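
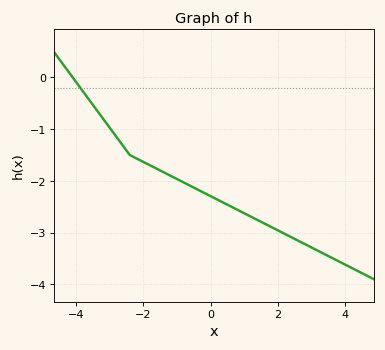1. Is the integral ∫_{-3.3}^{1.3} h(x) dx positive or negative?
negative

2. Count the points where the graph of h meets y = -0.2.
1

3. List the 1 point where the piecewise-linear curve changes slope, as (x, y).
(-2.4, -1.5)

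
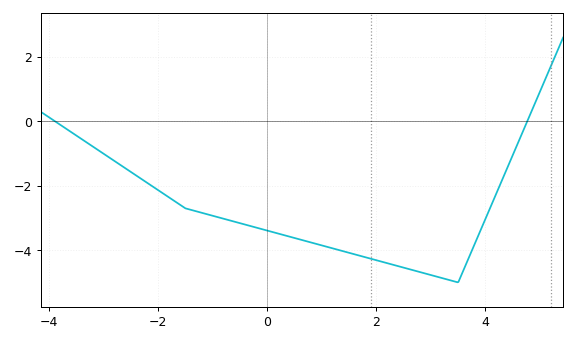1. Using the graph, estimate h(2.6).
-4.6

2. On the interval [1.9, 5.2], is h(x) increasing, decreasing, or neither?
neither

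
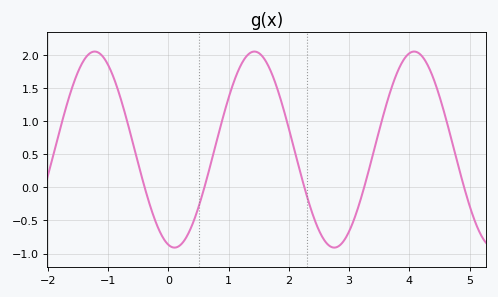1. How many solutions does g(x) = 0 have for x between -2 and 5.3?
5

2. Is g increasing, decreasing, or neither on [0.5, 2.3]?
neither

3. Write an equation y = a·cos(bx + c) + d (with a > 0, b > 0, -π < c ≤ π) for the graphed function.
y = 1.48cos(2.4x + 2.9) + 0.57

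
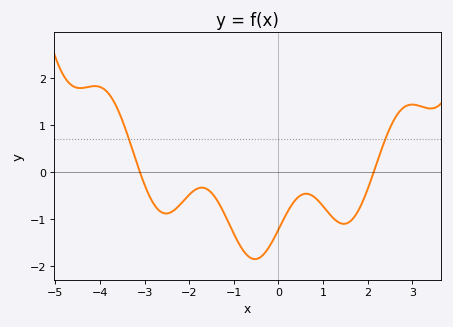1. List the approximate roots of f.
-3.2, 2.2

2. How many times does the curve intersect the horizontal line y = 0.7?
2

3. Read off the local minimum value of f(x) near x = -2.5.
-0.9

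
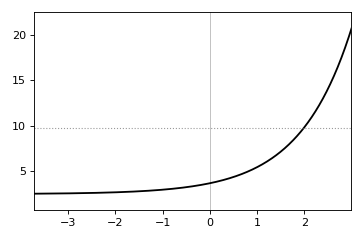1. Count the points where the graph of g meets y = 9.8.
1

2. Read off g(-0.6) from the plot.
3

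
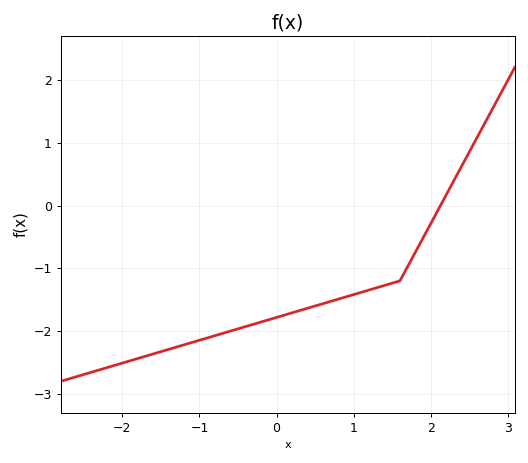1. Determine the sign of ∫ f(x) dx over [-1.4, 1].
negative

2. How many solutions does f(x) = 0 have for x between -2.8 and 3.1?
1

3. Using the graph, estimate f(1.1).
-1.38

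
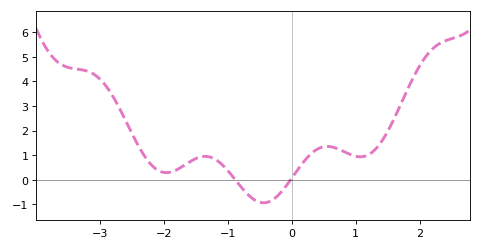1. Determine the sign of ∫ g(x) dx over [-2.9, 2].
positive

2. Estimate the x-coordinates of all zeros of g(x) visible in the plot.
-0.881, -0.018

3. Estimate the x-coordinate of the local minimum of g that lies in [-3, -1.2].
-1.96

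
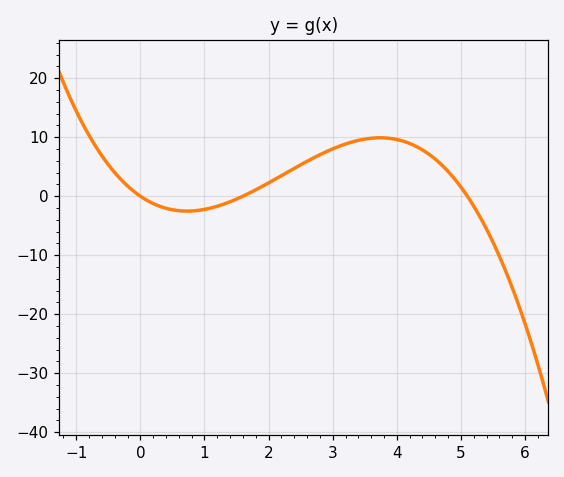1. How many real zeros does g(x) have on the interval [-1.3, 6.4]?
3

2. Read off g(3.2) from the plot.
9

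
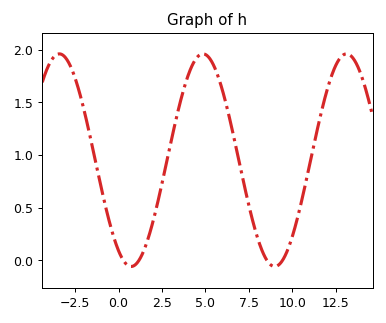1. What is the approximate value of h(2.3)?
0.583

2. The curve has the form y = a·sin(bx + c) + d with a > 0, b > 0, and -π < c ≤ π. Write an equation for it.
y = 1.01sin(0.76x - 2.12) + 0.95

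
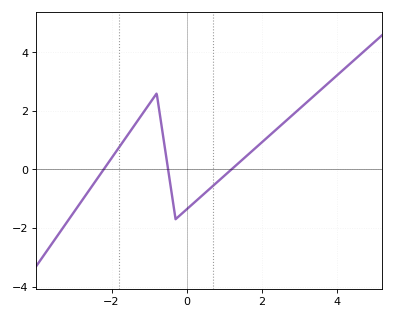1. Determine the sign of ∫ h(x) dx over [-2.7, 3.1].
positive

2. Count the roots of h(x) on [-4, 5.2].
3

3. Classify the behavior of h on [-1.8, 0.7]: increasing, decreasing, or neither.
neither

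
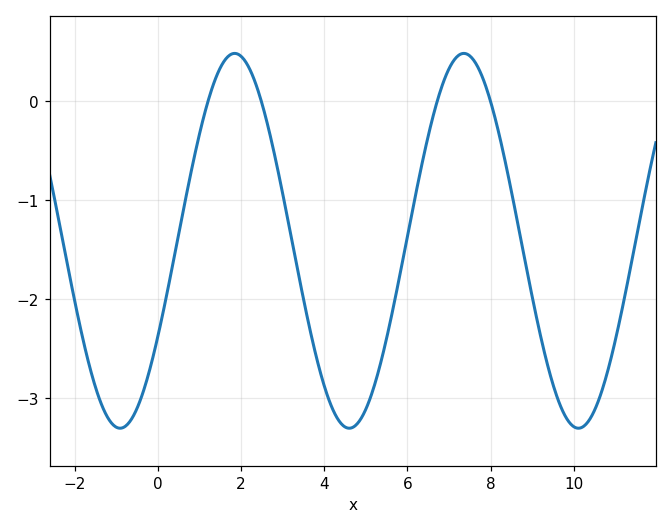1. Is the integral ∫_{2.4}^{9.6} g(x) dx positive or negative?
negative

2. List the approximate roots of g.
1.2, 2.48, 6.72, 7.99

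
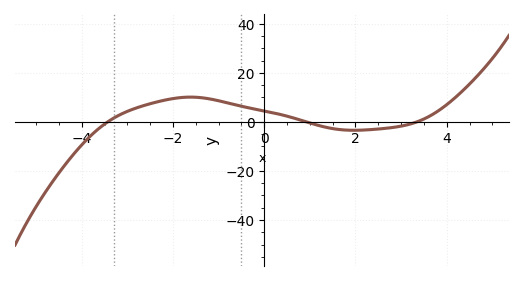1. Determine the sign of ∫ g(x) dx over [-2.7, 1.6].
positive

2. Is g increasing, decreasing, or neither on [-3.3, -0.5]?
neither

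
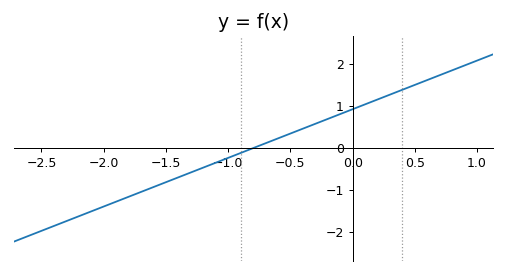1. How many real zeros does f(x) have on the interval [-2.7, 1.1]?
1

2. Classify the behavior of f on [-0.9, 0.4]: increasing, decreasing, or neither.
increasing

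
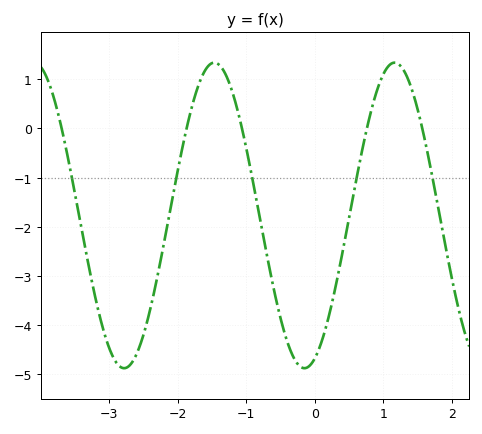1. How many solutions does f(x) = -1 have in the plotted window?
5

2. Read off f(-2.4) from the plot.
-3.7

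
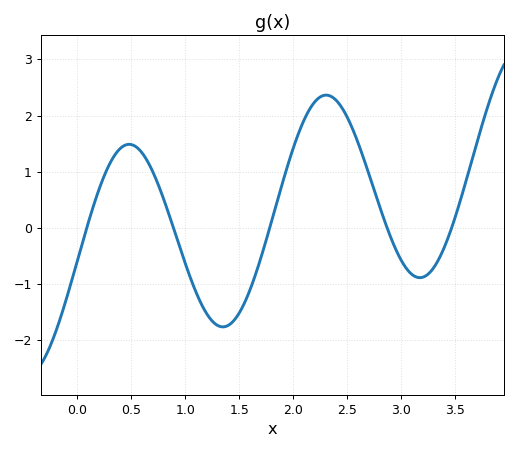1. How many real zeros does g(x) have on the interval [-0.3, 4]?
5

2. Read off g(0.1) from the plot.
0.092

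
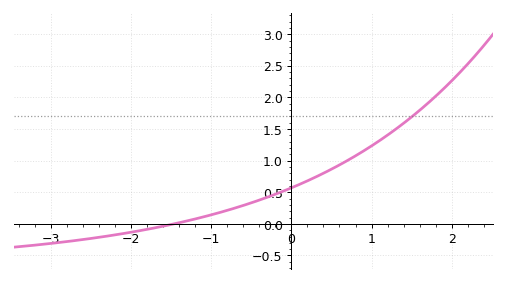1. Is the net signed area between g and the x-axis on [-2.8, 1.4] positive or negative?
positive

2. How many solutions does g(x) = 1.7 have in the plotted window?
1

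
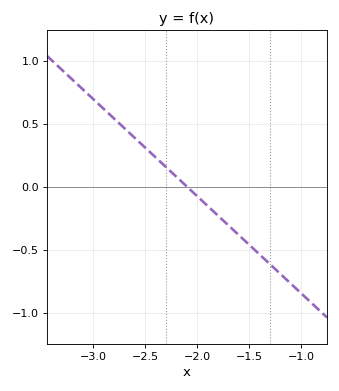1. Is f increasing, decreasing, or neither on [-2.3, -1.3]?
decreasing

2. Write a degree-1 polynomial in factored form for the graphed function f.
y = -0.77(x + 2.1)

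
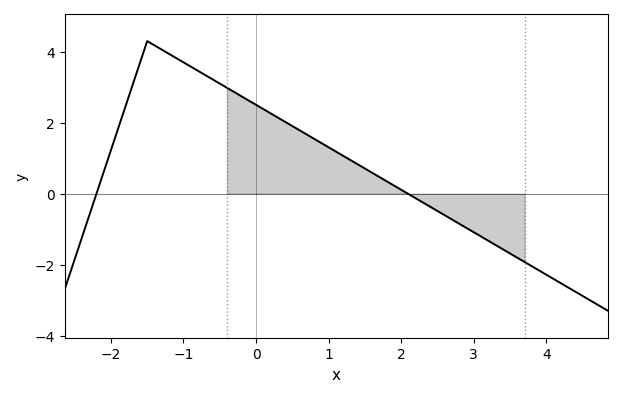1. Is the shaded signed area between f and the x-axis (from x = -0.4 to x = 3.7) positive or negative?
positive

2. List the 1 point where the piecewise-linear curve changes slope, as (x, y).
(-1.5, 4.3)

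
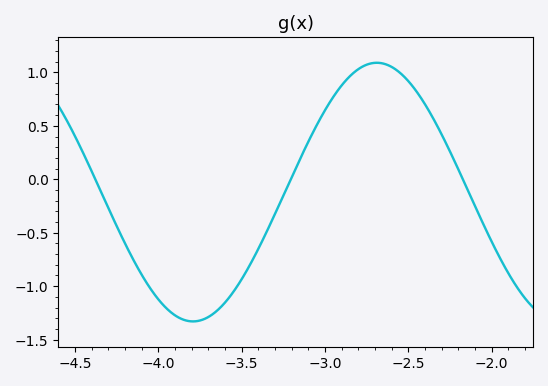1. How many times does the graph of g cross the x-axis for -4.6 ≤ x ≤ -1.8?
3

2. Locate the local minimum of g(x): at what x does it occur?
-3.8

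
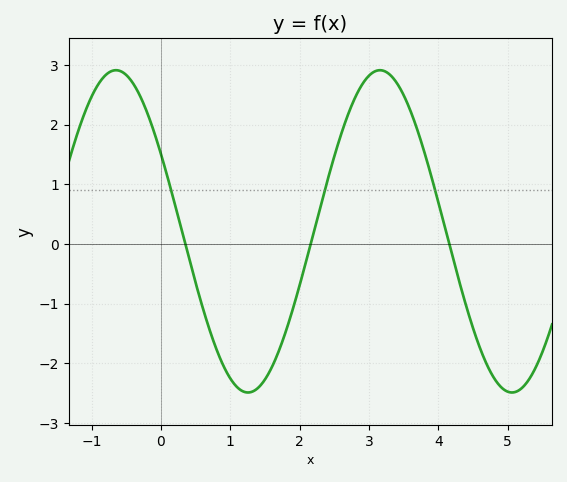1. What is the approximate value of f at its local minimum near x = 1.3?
-2.49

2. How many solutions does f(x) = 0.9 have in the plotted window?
3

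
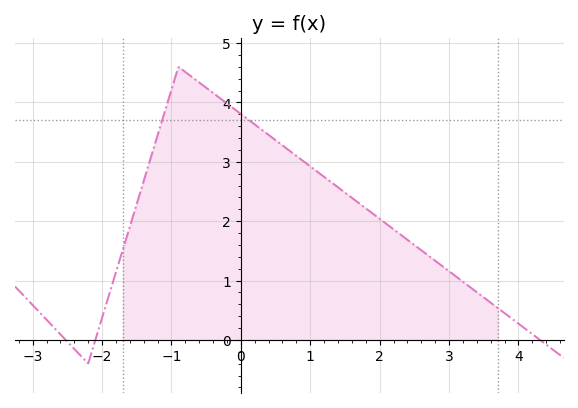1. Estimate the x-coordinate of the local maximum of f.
-0.899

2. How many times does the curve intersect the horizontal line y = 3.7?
2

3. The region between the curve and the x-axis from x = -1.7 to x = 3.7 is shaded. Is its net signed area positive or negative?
positive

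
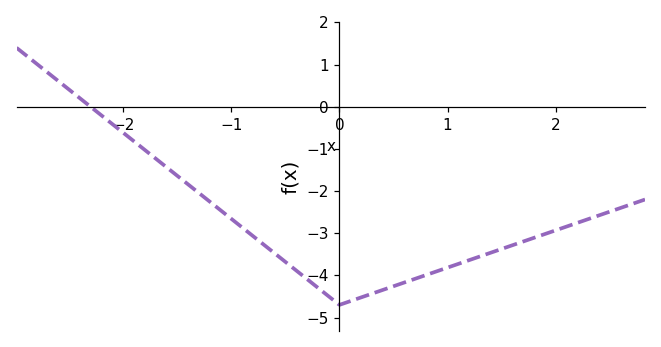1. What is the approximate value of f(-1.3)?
-2.05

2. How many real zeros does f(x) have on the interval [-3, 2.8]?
1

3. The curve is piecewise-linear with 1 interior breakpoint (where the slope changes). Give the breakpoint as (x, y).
(0, -4.7)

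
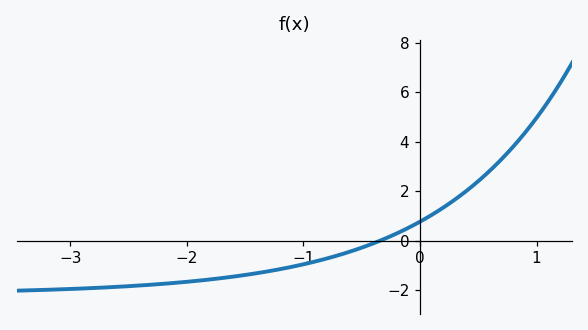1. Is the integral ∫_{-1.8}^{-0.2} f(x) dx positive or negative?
negative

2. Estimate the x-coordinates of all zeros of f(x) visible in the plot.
-0.3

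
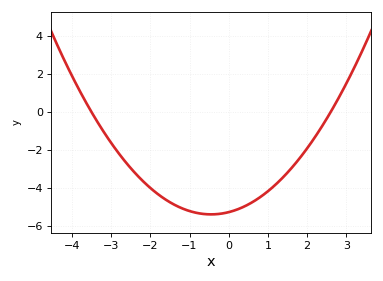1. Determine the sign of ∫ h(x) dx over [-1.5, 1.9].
negative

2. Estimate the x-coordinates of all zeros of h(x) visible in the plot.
-3.6, 2.6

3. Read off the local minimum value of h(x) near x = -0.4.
-5.4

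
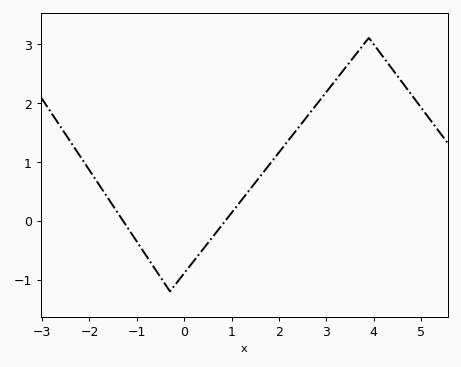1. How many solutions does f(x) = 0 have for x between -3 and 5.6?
2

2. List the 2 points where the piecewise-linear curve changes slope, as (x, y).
(-0.3, -1.2); (3.9, 3.1)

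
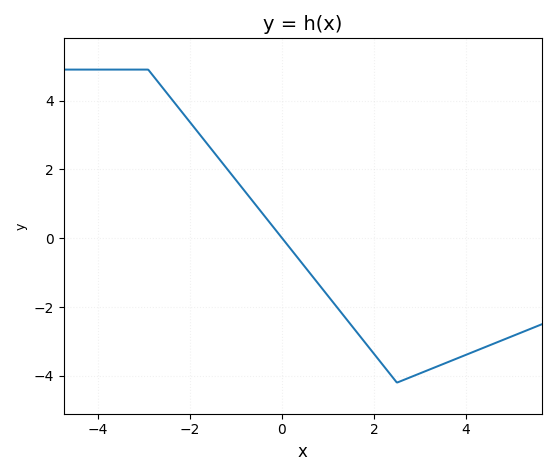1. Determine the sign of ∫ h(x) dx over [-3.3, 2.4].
positive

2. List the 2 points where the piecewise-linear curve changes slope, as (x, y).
(-2.9, 4.9); (2.5, -4.2)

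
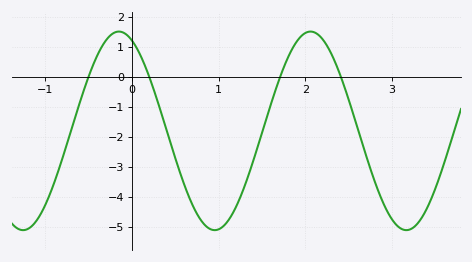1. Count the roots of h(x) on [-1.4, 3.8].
4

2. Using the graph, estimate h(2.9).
-4.2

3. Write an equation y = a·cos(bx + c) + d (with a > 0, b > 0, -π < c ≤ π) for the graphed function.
y = 3.3cos(2.8x + 0.43) - 1.8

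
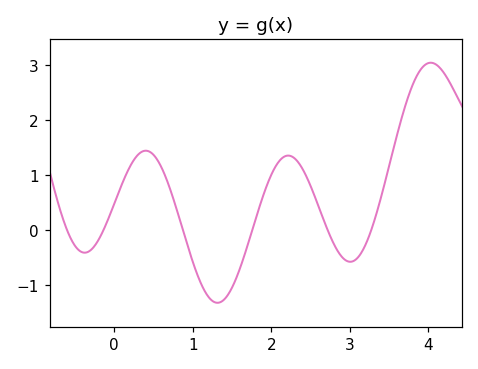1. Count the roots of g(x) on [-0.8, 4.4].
6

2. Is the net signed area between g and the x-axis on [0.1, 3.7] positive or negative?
positive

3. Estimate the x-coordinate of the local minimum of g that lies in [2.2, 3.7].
3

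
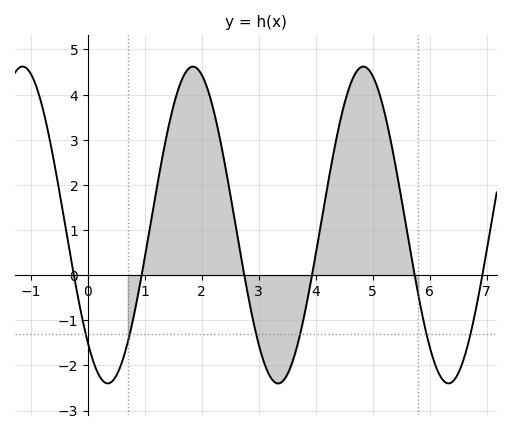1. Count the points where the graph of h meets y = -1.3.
6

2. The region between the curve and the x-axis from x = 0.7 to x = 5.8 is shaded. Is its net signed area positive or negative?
positive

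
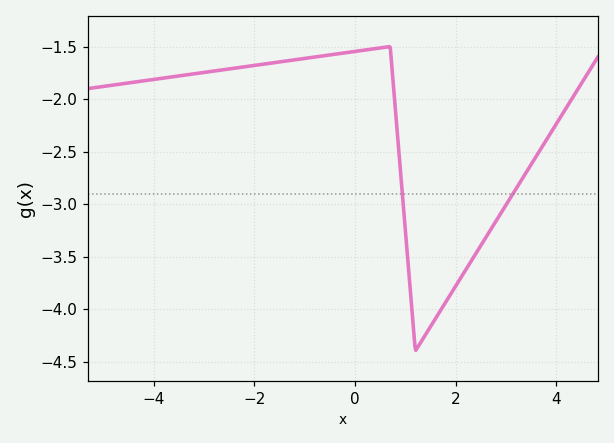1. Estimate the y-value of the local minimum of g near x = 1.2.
-4.4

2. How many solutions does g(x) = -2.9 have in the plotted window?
2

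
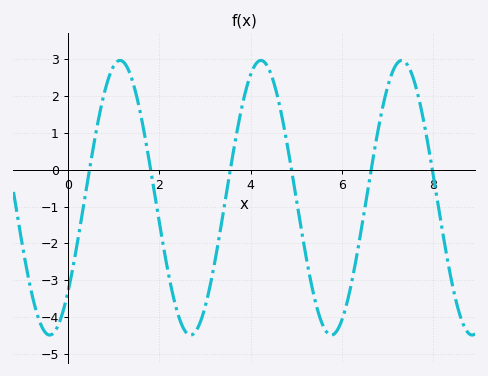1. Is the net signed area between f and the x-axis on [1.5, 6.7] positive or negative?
negative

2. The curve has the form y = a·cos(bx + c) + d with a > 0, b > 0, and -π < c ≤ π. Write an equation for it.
y = 3.73cos(2.04x - 2.34) - 0.76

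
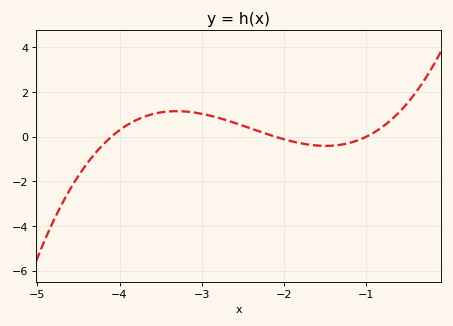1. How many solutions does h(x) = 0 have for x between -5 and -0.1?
3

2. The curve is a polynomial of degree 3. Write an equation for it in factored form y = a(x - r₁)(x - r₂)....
y = 0.52(x + 4.1)(x + 2.1)(x + 1)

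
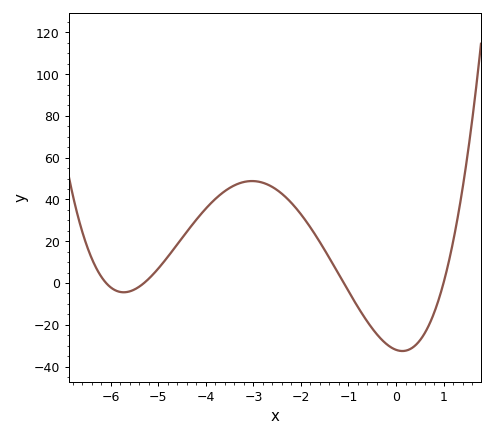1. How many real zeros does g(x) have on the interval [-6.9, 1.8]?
4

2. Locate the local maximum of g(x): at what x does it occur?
-3.03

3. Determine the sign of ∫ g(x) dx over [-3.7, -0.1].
positive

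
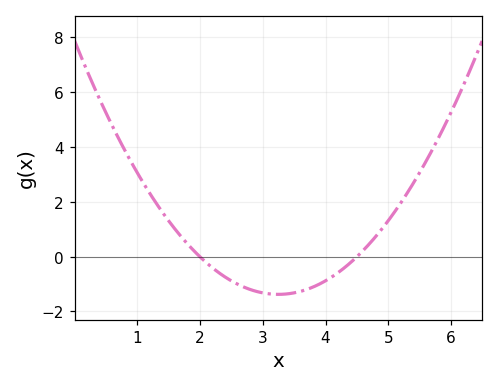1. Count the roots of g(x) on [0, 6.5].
2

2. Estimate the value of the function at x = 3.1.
-1.4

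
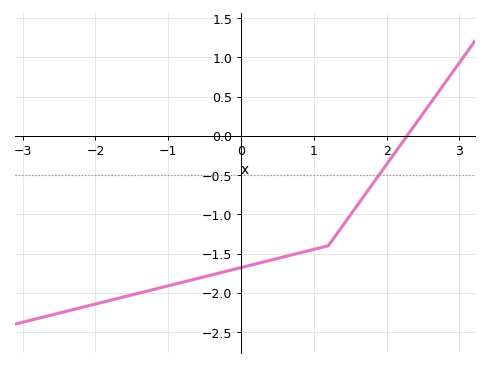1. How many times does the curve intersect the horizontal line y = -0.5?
1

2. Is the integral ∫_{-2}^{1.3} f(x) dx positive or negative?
negative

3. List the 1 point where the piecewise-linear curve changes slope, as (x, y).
(1.2, -1.4)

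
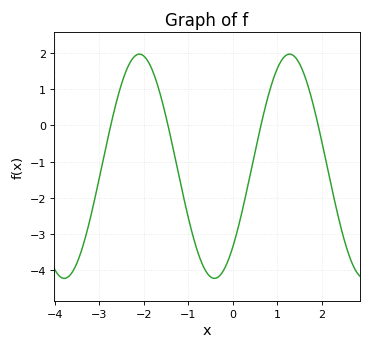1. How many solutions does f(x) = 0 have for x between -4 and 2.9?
4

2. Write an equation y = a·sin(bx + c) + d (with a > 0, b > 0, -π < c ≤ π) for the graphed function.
y = 3.1sin(1.86x - 0.812) - 1.13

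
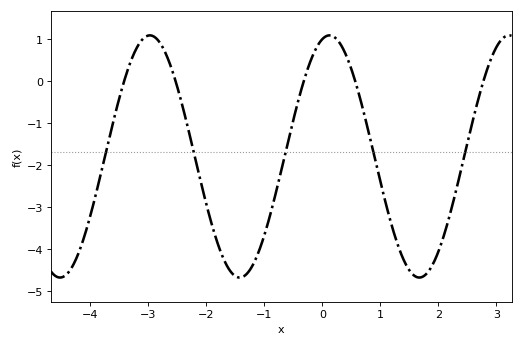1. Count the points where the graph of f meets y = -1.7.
5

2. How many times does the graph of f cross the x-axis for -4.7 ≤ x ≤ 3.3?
5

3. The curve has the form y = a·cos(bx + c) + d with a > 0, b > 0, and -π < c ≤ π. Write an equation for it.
y = 2.88cos(2x - 0.25) - 1.8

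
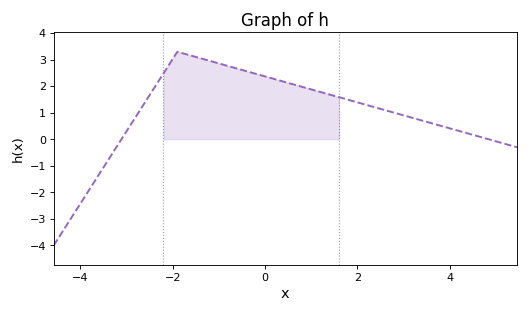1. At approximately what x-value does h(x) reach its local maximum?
-1.8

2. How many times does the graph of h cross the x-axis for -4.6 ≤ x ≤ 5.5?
2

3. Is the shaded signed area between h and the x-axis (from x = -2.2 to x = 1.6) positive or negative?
positive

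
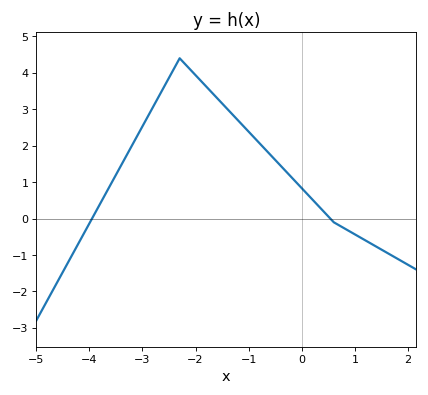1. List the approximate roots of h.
-4, 0.5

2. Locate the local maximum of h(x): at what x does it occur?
-2.3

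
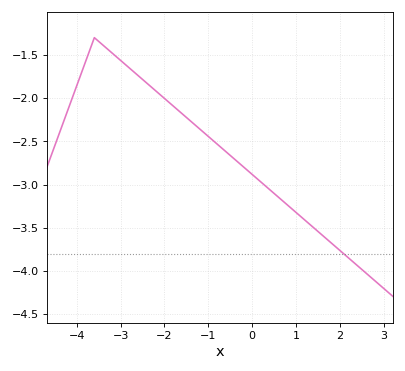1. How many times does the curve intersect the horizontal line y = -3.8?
1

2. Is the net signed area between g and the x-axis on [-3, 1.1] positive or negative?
negative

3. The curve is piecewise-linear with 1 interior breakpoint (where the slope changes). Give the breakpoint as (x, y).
(-3.6, -1.3)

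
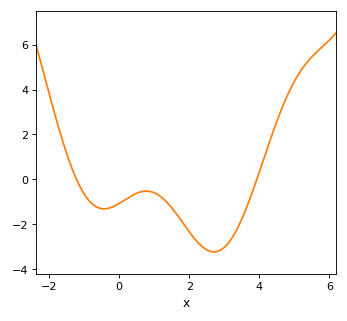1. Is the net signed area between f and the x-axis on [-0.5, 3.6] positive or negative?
negative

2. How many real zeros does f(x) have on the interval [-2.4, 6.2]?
2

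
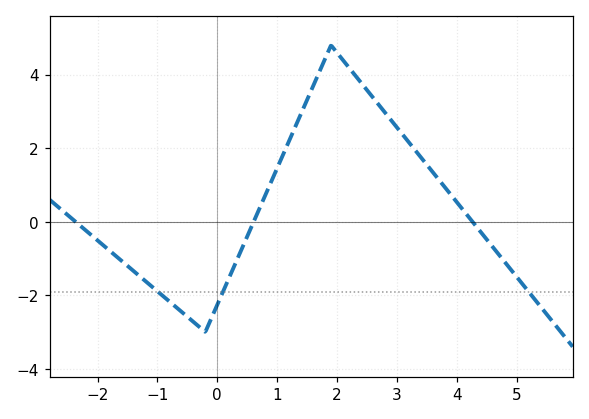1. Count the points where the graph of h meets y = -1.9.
3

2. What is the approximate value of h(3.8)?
0.941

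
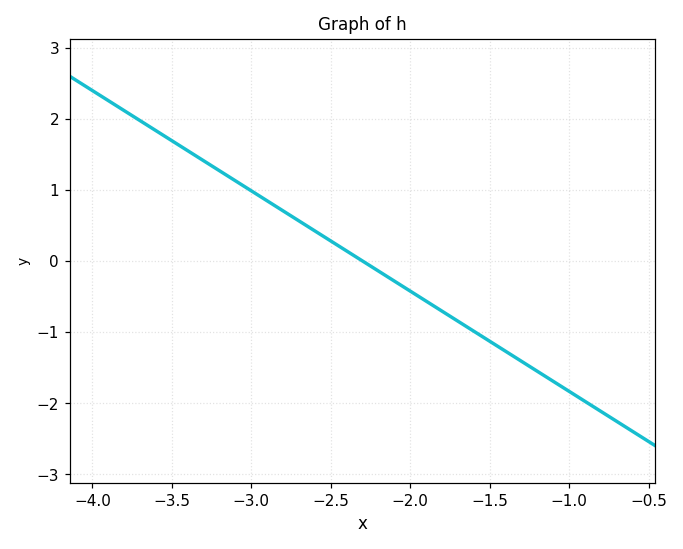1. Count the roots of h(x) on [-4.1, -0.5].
1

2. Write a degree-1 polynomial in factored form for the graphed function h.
y = -1.41(x + 2.3)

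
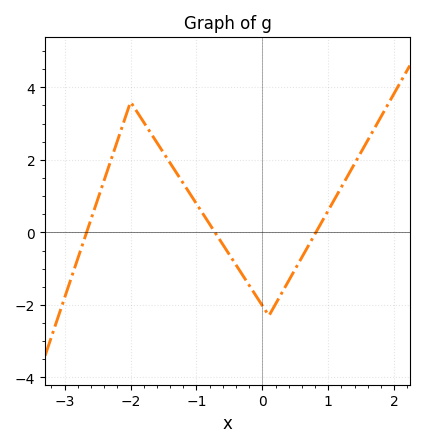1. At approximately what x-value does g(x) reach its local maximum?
-2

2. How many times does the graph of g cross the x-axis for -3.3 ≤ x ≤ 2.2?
3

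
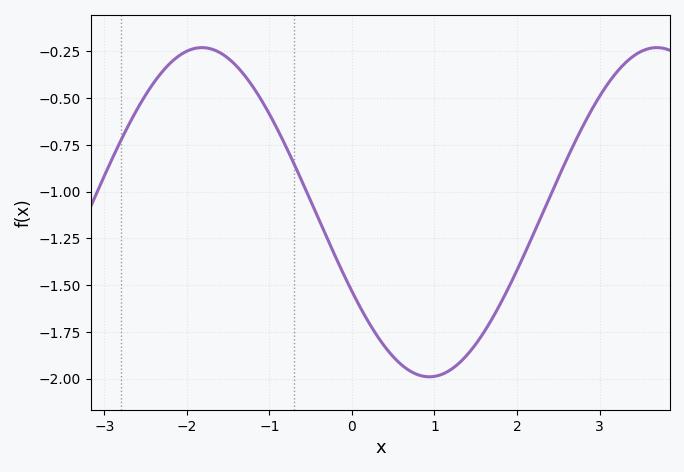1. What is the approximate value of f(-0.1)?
-1.44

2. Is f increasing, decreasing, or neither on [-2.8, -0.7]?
neither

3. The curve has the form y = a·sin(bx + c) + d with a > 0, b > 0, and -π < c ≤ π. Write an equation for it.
y = 0.88sin(1.14x - 2.64) - 1.11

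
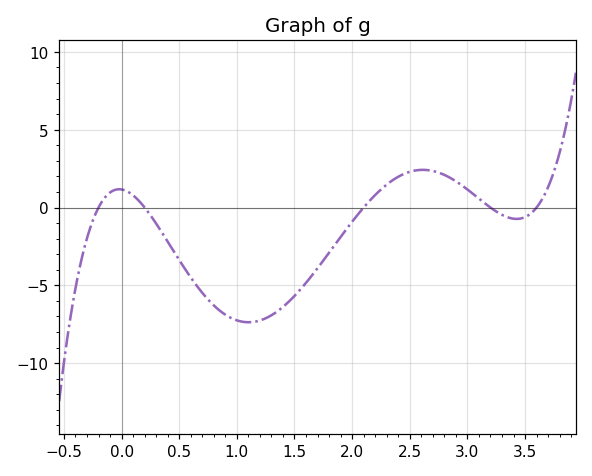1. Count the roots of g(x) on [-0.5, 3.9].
5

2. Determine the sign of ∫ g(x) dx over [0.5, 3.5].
negative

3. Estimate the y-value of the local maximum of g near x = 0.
1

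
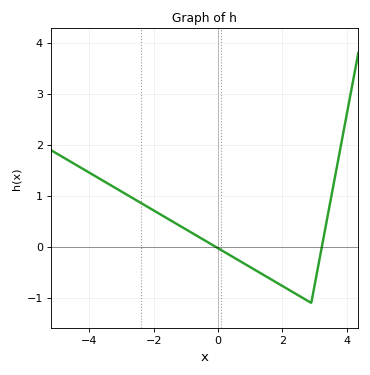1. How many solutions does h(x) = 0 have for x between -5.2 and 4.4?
2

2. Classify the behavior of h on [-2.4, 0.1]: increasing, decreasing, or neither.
decreasing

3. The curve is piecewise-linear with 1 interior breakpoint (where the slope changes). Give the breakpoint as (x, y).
(2.9, -1.1)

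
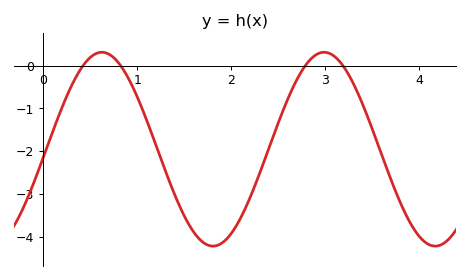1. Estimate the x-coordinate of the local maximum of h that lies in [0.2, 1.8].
0.6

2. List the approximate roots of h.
0.4, 0.8, 2.8, 3.2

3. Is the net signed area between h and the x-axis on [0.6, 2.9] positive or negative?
negative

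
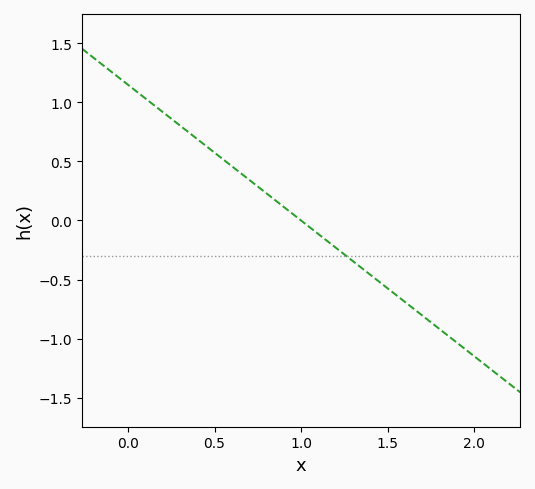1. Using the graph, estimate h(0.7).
0.345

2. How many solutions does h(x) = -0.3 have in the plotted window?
1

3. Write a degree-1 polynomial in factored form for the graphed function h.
y = -1.15(x - 1)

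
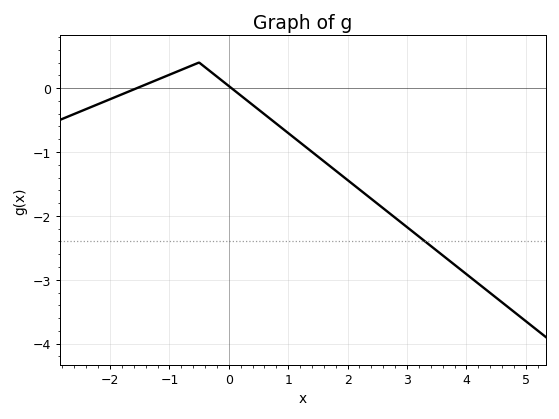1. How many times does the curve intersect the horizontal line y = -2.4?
1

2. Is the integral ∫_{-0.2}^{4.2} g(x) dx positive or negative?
negative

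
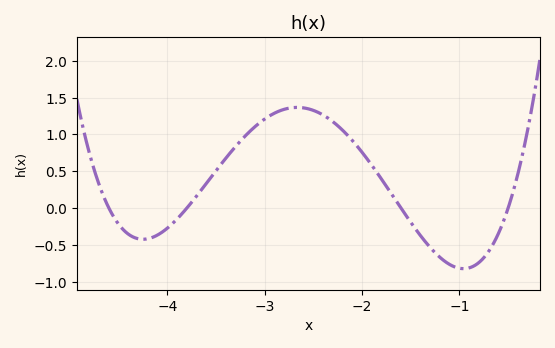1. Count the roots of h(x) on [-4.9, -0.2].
4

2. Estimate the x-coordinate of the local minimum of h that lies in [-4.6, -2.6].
-4.25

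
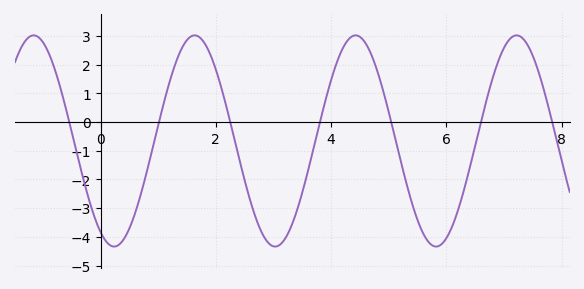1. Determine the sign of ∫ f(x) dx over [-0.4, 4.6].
negative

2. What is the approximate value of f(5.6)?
-3.9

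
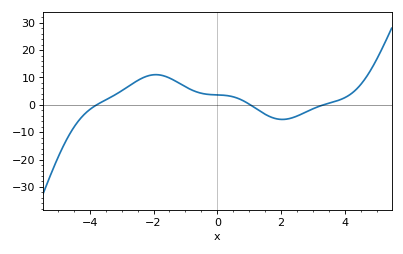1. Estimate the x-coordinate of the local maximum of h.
-2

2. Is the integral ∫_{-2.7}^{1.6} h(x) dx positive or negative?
positive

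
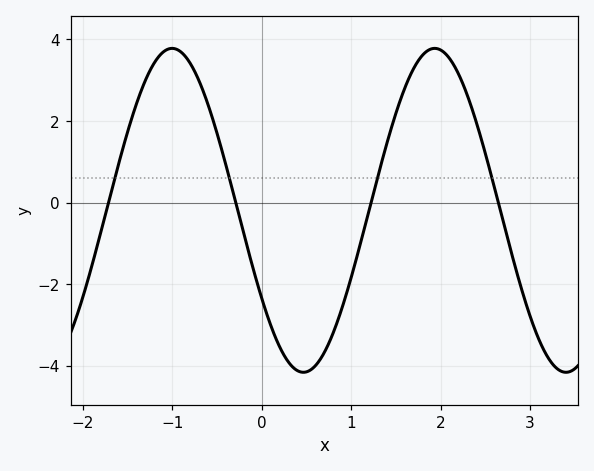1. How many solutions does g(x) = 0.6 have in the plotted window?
4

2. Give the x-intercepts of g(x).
-1.71, -0.289, 1.22, 2.65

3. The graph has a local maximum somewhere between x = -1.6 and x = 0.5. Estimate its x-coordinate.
-1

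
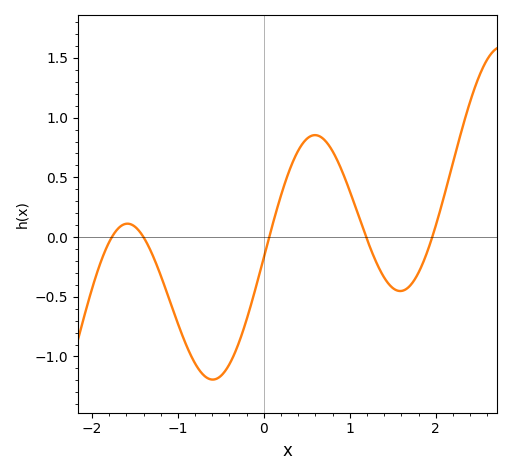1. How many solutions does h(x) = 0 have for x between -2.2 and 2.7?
5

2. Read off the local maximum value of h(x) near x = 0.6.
0.854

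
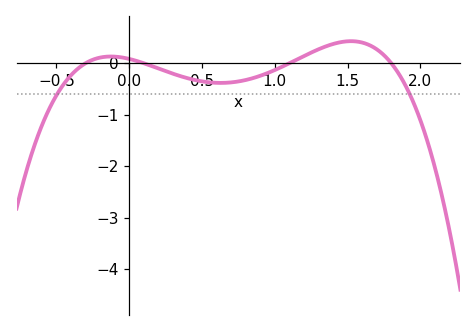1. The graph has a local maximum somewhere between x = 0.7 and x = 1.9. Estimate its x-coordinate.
1.52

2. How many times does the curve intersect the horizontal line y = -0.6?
2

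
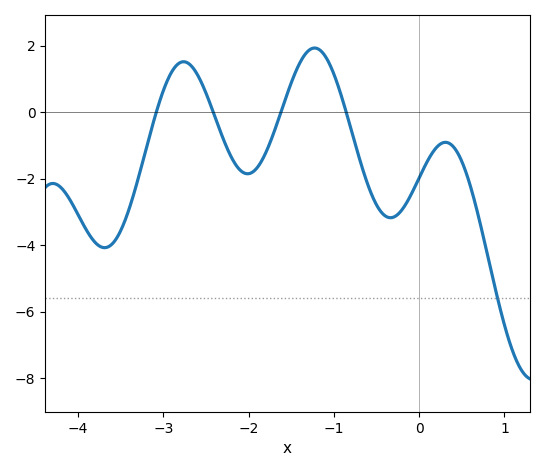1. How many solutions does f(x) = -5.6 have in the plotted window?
1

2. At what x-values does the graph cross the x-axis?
-3.08, -2.42, -1.62, -0.856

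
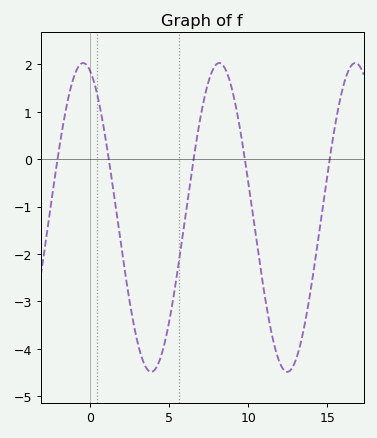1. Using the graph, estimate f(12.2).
-4.43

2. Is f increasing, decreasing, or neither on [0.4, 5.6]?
neither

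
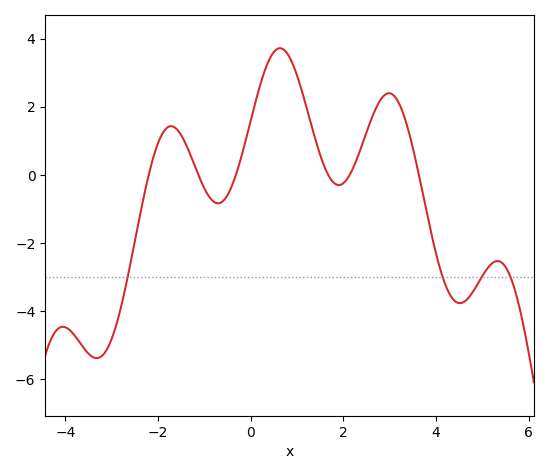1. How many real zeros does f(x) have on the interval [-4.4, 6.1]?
6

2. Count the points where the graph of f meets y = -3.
4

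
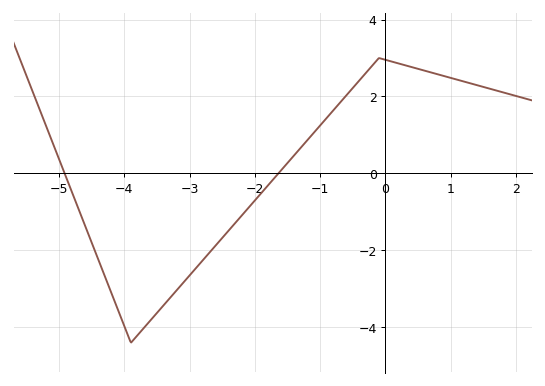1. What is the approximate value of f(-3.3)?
-3.2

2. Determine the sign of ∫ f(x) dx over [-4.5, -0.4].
negative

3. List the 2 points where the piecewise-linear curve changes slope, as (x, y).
(-3.9, -4.4); (-0.1, 3)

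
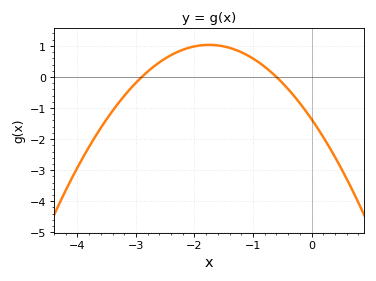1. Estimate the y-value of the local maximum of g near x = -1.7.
1.03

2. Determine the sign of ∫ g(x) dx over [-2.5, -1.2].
positive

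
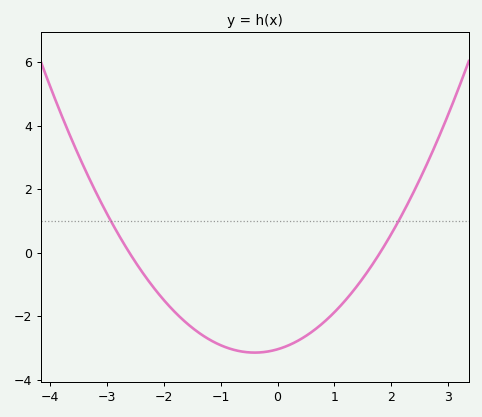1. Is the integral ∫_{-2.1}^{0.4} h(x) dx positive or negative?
negative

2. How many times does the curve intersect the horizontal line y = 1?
2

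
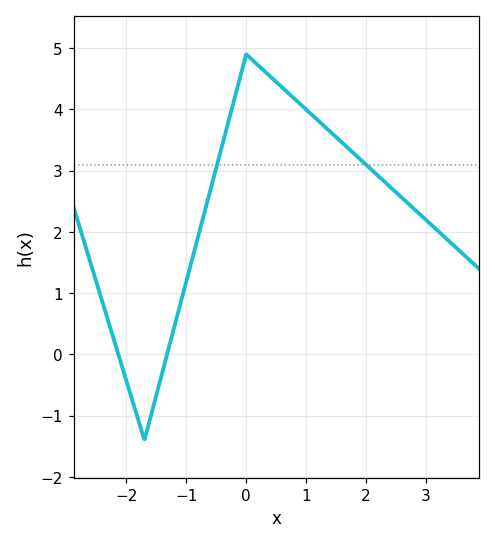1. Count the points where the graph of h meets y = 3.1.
2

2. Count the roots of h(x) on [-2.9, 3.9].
2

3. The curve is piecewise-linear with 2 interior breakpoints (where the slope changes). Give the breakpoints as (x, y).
(-1.7, -1.4); (0, 4.9)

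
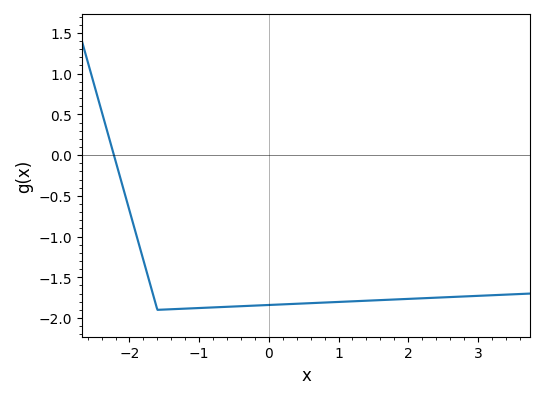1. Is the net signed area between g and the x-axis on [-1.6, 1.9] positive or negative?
negative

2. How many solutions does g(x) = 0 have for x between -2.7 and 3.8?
1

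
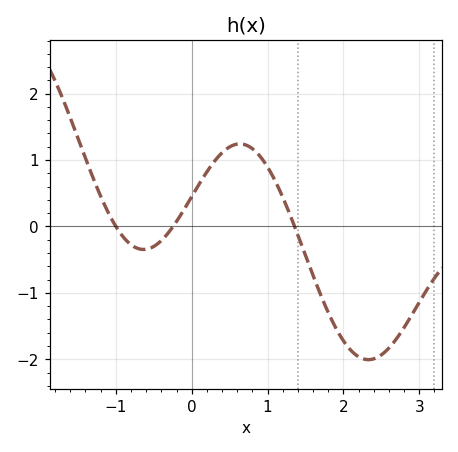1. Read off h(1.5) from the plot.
-0.4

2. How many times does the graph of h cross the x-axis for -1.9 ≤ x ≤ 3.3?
3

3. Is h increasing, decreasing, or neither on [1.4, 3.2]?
neither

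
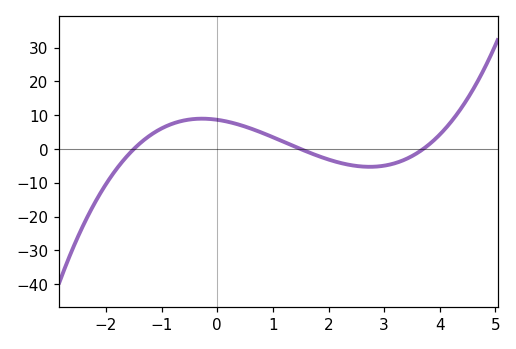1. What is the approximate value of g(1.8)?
-1.96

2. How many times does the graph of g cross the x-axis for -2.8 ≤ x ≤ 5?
3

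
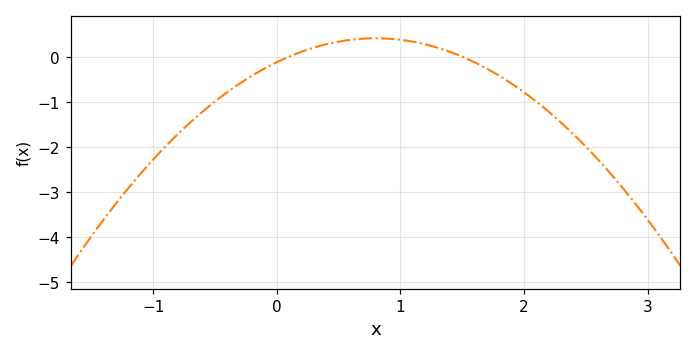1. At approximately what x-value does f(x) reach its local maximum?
0.8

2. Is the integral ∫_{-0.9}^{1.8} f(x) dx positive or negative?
negative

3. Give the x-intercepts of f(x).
0.1, 1.5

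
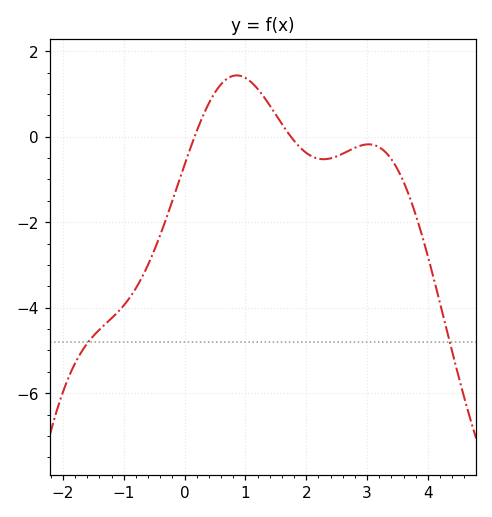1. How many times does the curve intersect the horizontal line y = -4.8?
2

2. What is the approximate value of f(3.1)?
-0.2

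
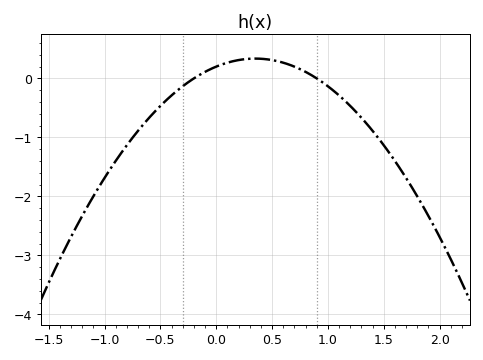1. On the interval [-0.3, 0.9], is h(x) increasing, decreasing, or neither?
neither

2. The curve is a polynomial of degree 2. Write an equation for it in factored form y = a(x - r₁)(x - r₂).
y = -1.11(x + 0.2)(x - 0.9)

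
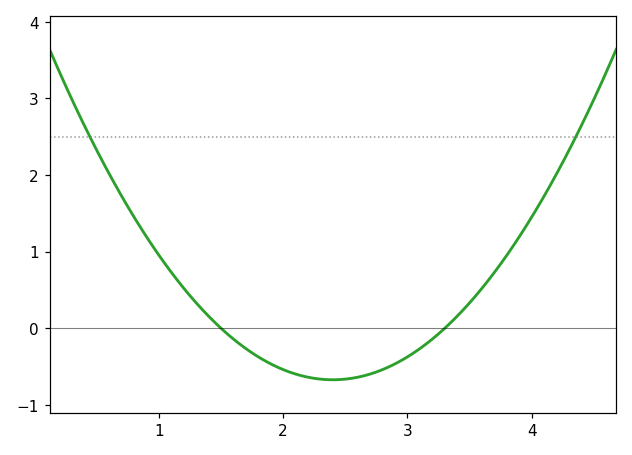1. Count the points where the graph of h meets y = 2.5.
2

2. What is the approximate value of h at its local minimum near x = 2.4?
-0.672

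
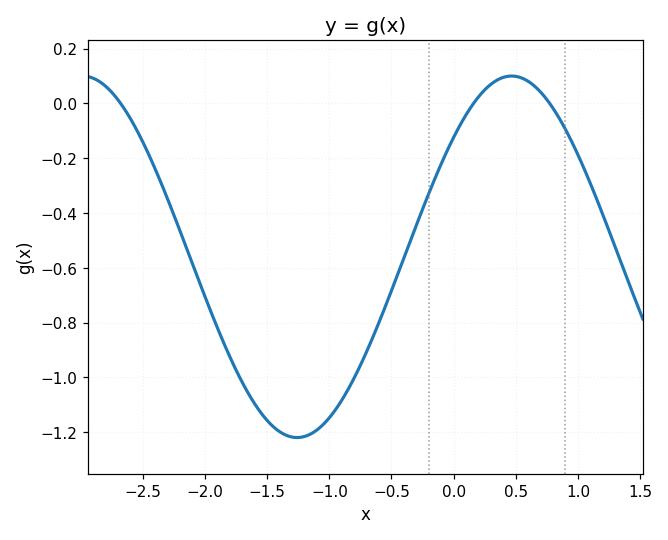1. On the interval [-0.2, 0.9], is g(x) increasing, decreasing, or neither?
neither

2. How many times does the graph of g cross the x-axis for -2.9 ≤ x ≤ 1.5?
3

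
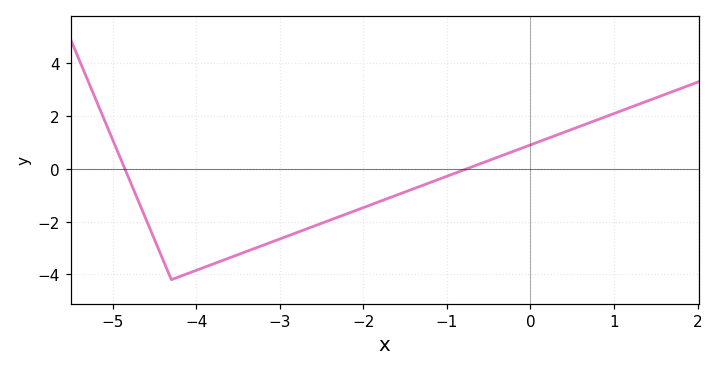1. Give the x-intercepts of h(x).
-4.8, -0.8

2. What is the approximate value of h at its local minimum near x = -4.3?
-4.2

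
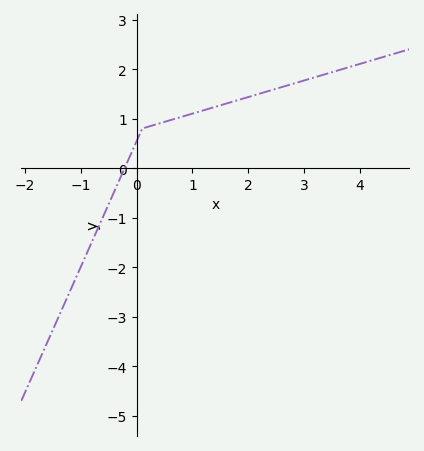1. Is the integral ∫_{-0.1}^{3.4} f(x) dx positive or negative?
positive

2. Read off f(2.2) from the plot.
1.5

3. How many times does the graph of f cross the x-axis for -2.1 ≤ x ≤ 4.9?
1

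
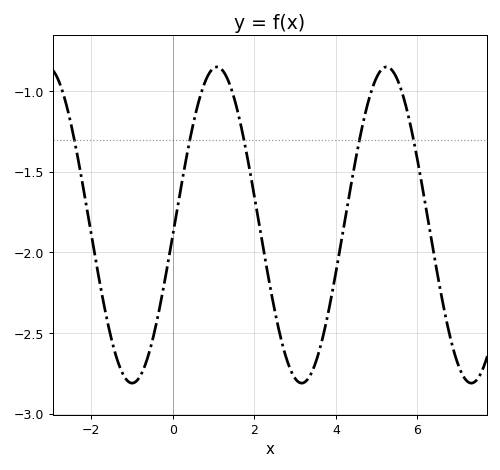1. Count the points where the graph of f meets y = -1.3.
5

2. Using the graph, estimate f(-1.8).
-2.18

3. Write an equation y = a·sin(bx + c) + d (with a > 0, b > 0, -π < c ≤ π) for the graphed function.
y = 0.98sin(1.51x - 0.06) - 1.83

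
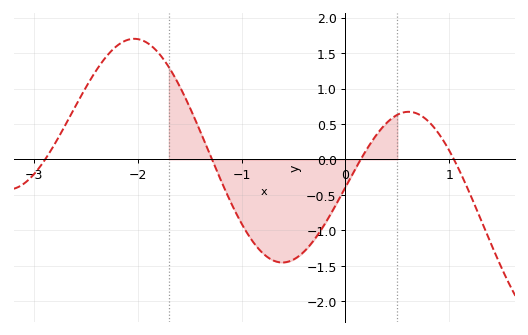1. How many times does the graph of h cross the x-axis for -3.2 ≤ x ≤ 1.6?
4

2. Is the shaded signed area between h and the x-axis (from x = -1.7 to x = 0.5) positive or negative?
negative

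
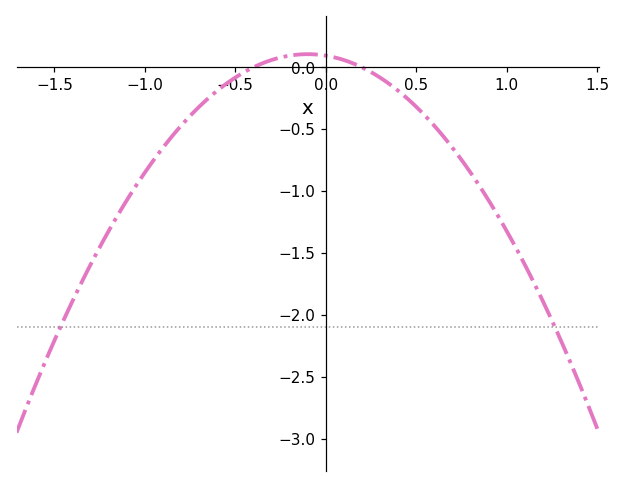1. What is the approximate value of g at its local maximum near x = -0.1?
0.1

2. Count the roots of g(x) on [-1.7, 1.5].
2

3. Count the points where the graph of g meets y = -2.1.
2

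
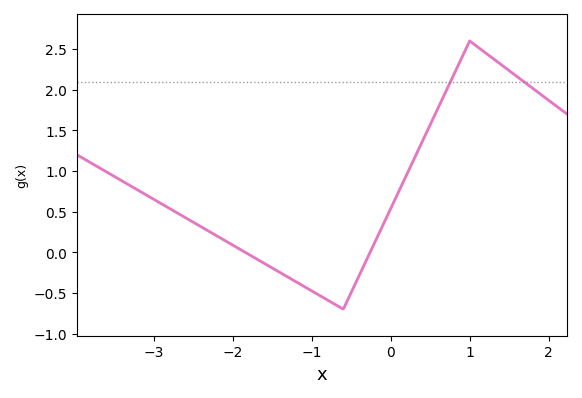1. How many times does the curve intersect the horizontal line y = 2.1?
2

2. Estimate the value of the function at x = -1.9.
0.032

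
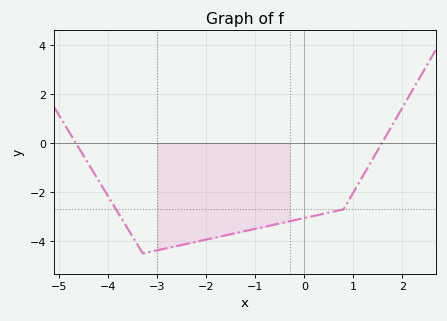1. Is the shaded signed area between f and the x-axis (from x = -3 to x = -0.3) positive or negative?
negative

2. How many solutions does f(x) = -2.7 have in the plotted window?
2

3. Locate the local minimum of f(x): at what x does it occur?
-3.3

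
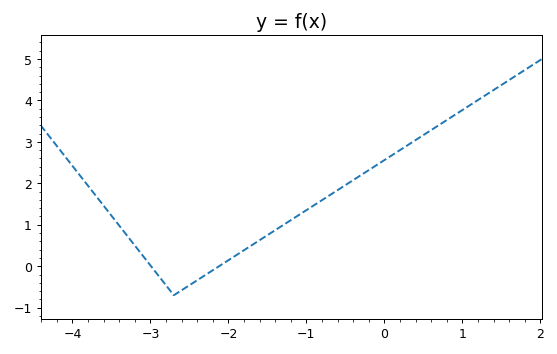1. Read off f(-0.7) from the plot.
1.71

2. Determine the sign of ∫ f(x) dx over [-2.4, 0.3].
positive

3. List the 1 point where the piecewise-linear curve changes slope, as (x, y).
(-2.7, -0.7)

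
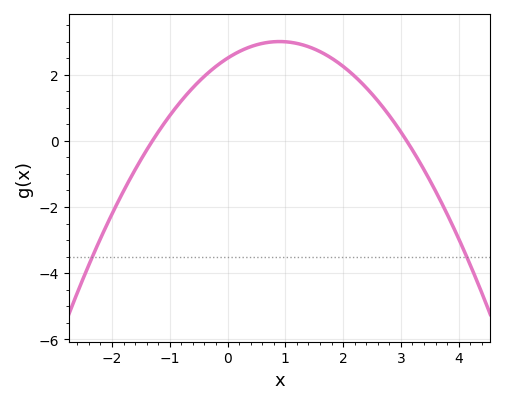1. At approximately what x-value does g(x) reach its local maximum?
0.9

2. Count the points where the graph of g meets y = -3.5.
2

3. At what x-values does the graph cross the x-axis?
-1.3, 3.1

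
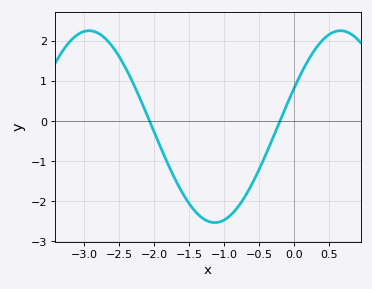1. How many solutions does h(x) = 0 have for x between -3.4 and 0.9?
2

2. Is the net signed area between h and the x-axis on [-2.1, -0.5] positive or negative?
negative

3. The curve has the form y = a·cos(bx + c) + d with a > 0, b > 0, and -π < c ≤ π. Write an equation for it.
y = 2.39cos(1.75x - 1.15) - 0.14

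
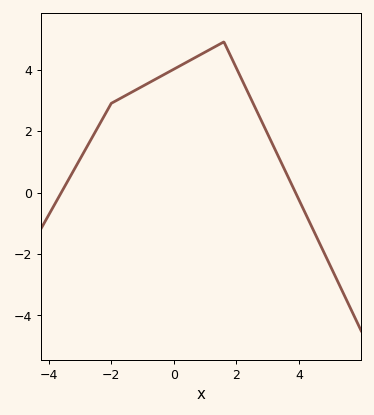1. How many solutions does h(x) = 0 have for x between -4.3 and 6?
2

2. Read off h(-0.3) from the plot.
3.84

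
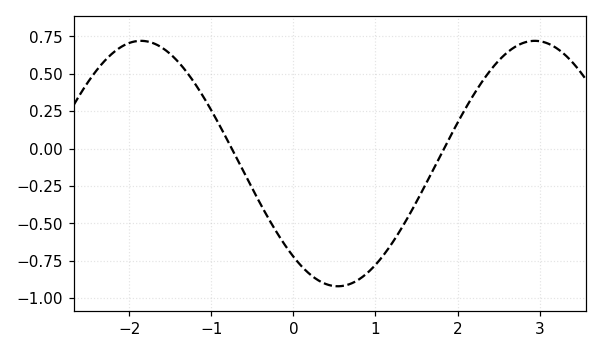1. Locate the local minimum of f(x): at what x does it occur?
0.542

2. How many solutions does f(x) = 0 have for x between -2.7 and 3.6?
2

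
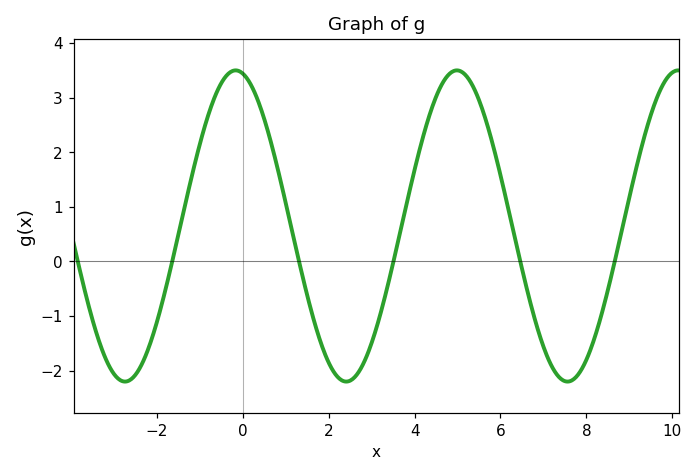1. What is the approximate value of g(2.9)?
-1.71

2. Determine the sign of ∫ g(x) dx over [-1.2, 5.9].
positive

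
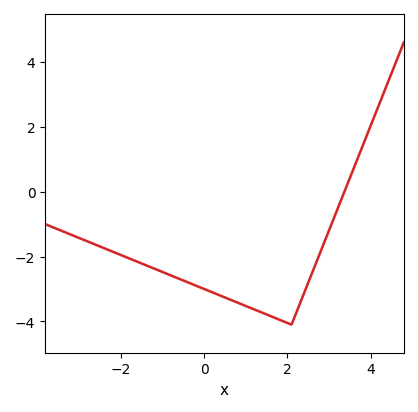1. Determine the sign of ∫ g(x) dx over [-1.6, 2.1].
negative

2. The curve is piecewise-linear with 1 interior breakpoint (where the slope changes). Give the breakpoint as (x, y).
(2.1, -4.1)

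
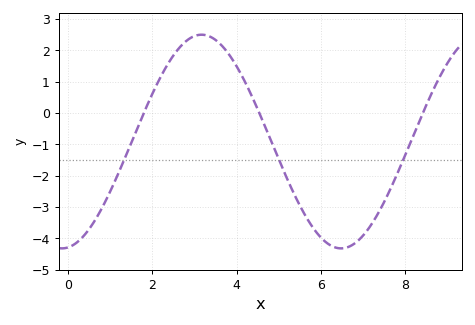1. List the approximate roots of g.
1.8, 4.54, 8.42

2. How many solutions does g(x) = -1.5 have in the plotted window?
3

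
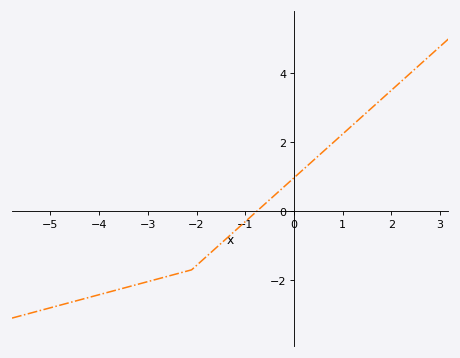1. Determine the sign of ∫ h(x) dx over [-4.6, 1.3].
negative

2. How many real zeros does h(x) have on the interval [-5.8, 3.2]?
1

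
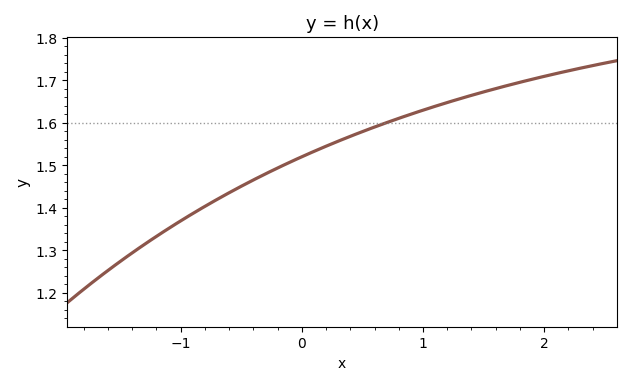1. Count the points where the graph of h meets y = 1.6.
1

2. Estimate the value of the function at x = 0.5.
1.58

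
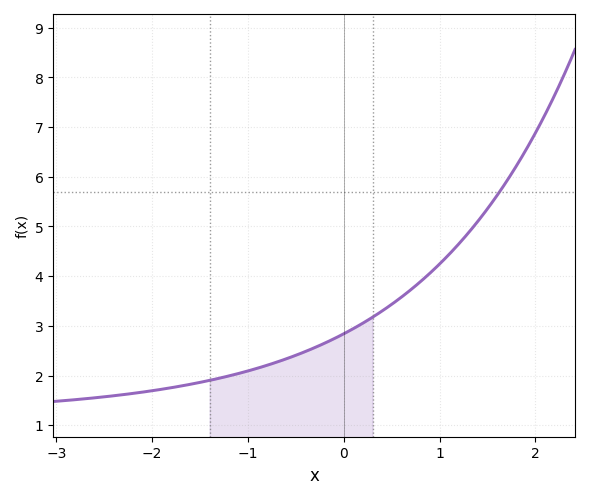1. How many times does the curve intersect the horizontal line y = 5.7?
1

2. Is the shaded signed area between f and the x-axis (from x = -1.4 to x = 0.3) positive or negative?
positive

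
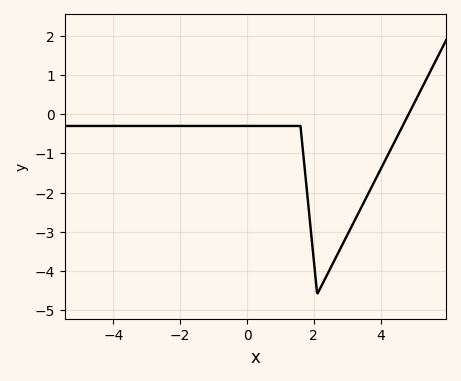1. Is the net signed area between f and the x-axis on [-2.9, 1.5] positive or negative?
negative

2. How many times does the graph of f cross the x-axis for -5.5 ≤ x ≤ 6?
1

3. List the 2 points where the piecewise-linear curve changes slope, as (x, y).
(1.6, -0.3); (2.1, -4.6)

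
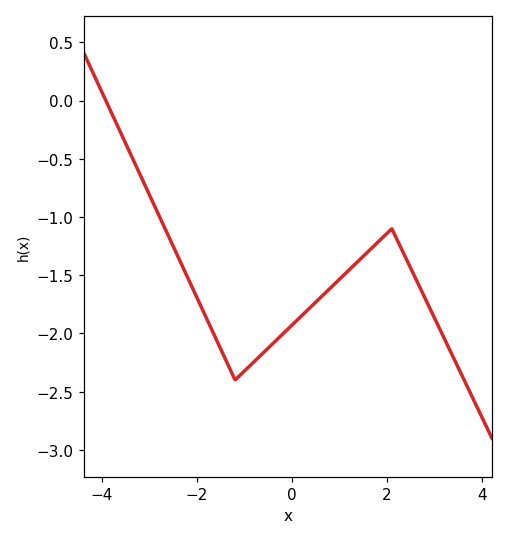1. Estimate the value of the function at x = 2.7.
-1.61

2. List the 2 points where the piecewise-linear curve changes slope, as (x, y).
(-1.2, -2.4); (2.1, -1.1)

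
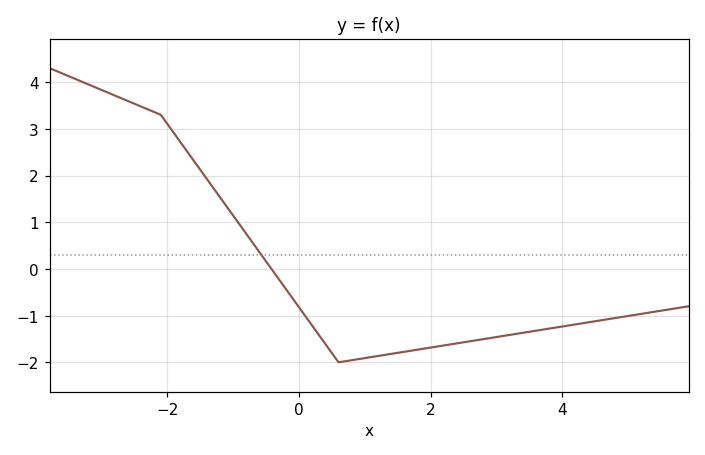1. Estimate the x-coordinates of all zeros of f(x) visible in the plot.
-0.419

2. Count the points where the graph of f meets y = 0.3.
1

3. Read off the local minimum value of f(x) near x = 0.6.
-2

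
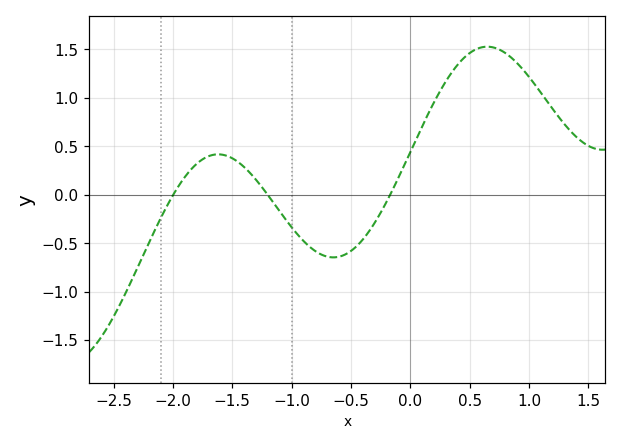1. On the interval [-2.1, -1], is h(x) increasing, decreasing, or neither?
neither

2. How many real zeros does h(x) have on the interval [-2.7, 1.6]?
3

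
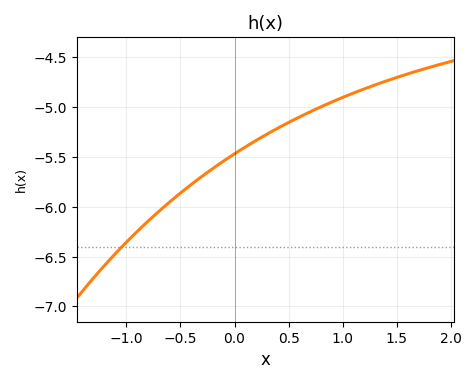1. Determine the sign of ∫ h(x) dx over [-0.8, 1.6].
negative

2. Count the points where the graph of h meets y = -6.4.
1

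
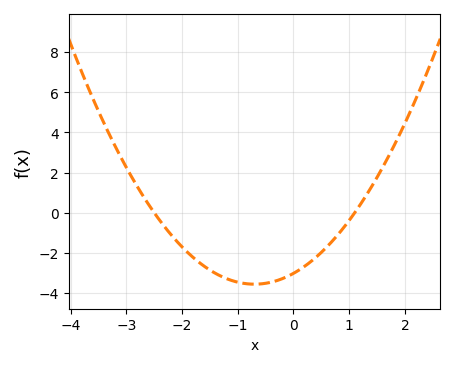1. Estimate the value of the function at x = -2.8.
1.29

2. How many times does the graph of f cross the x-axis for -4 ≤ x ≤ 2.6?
2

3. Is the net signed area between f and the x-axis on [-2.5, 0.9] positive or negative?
negative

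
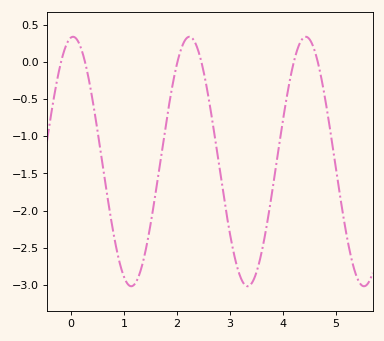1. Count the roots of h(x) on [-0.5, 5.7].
6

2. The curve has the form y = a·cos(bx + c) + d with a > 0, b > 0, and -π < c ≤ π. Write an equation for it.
y = 1.68cos(2.86x - 0.11) - 1.34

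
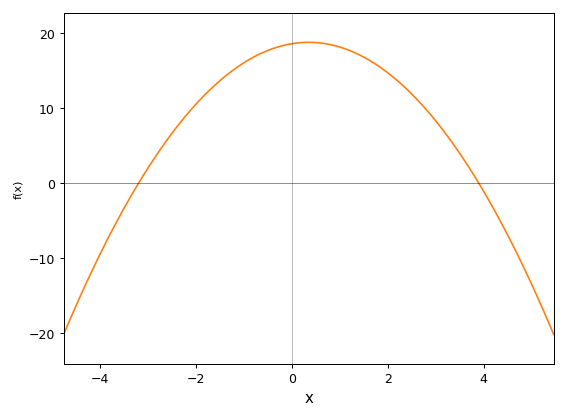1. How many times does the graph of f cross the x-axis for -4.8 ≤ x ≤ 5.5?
2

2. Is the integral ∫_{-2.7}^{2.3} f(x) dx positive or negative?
positive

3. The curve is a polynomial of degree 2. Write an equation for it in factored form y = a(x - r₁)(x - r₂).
y = -1.49(x + 3.2)(x - 3.9)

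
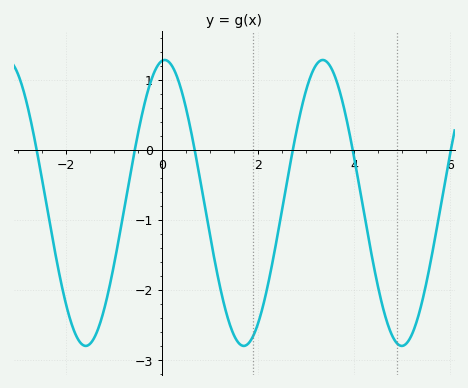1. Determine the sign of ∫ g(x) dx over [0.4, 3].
negative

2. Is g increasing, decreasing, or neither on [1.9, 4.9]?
neither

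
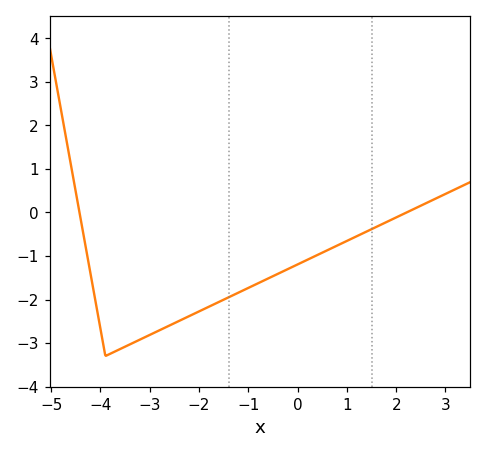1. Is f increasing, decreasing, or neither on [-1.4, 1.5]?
increasing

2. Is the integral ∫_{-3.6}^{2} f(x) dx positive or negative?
negative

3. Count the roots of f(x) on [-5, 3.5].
2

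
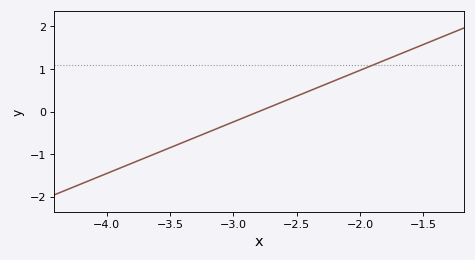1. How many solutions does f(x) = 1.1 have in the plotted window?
1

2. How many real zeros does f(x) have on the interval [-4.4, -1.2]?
1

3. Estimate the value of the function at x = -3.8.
-1.21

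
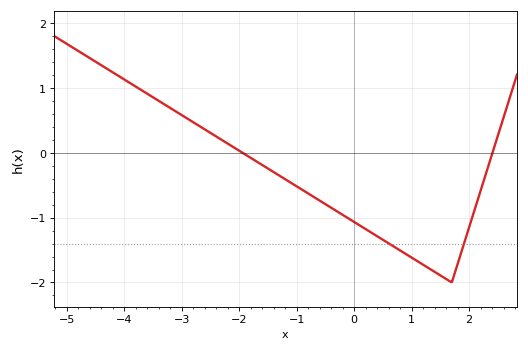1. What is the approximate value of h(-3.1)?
0.632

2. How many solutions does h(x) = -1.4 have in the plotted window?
2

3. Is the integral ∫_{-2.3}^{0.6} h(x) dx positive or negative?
negative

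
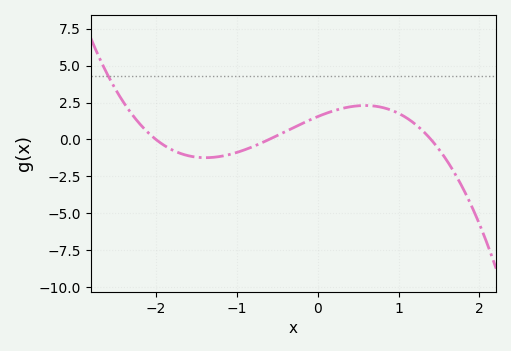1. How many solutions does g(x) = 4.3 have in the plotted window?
1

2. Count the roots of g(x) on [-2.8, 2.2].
3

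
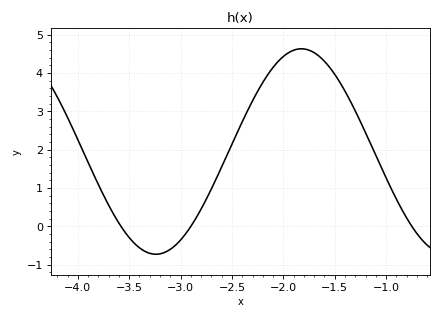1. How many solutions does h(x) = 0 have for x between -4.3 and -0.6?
3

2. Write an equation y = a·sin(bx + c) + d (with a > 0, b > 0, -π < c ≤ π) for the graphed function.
y = 2.68sin(2.22x - 0.662) + 1.95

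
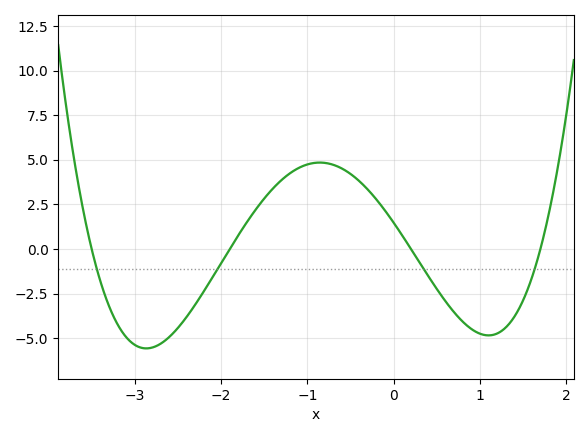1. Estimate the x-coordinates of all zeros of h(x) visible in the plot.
-3.5, -1.9, 0.2, 1.7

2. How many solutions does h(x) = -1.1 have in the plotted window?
4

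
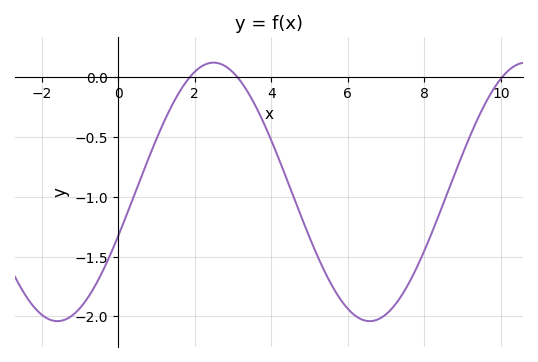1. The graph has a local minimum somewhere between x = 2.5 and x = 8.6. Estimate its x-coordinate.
6.6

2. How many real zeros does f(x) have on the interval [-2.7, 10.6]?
3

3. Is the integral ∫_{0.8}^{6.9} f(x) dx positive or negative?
negative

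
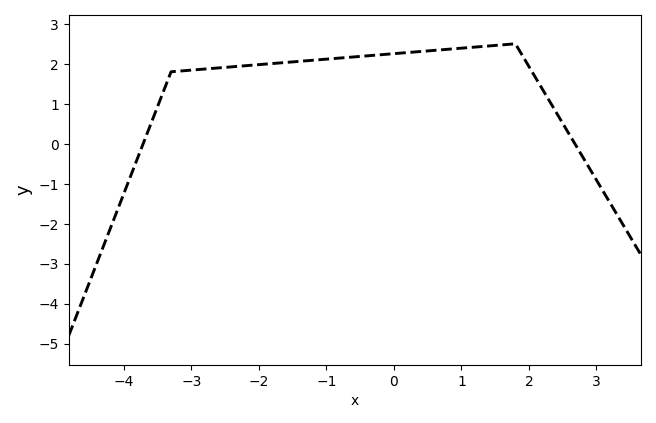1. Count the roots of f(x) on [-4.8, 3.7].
2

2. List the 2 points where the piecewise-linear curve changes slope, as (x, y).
(-3.3, 1.8); (1.8, 2.5)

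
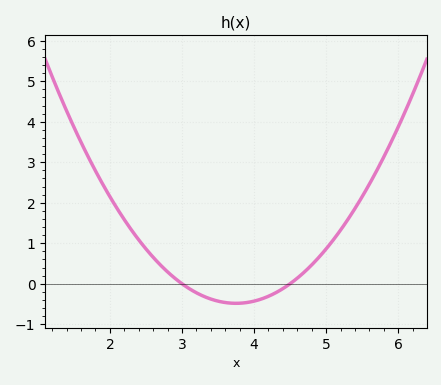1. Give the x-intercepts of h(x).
3, 4.5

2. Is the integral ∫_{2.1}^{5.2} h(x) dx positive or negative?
positive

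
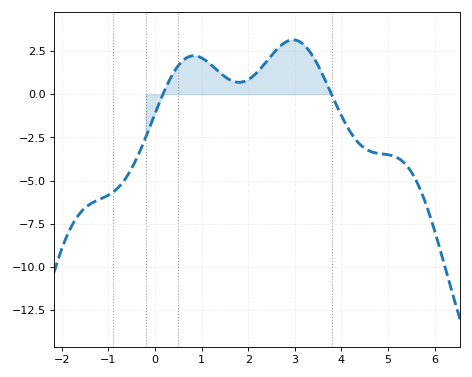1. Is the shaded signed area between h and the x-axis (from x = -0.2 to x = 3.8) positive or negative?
positive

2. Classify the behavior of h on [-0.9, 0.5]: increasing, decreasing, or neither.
increasing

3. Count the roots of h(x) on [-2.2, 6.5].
2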